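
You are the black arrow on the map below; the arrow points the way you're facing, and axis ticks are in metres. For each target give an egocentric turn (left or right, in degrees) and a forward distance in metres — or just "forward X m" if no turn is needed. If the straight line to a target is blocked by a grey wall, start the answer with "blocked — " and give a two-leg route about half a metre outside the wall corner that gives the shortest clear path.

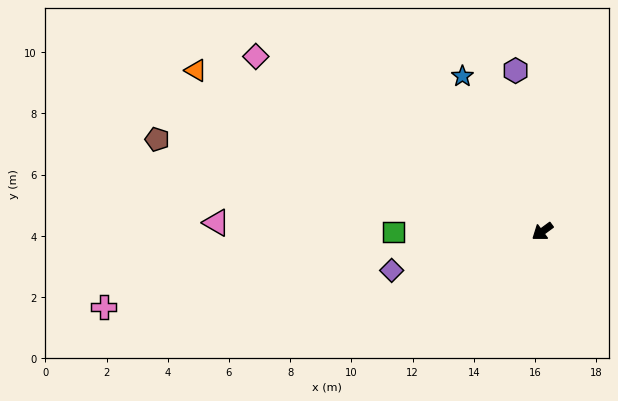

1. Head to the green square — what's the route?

turn right 36°, forward 4.9 m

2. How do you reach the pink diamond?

turn right 68°, forward 11.0 m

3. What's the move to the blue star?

turn right 99°, forward 5.7 m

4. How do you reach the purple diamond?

turn right 22°, forward 5.1 m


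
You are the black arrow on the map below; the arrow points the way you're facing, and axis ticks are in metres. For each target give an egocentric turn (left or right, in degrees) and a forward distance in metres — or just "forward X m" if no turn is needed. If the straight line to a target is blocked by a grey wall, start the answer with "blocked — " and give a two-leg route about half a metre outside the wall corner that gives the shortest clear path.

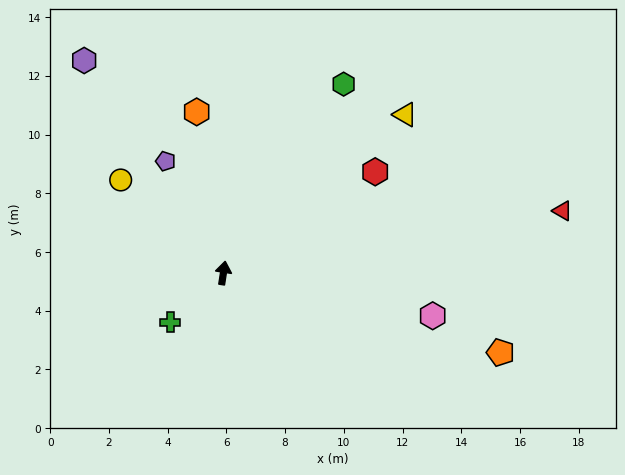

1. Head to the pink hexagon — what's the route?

turn right 93°, forward 7.3 m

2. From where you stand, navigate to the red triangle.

turn right 71°, forward 11.7 m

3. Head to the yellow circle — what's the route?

turn left 57°, forward 4.7 m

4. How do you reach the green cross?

turn left 141°, forward 2.5 m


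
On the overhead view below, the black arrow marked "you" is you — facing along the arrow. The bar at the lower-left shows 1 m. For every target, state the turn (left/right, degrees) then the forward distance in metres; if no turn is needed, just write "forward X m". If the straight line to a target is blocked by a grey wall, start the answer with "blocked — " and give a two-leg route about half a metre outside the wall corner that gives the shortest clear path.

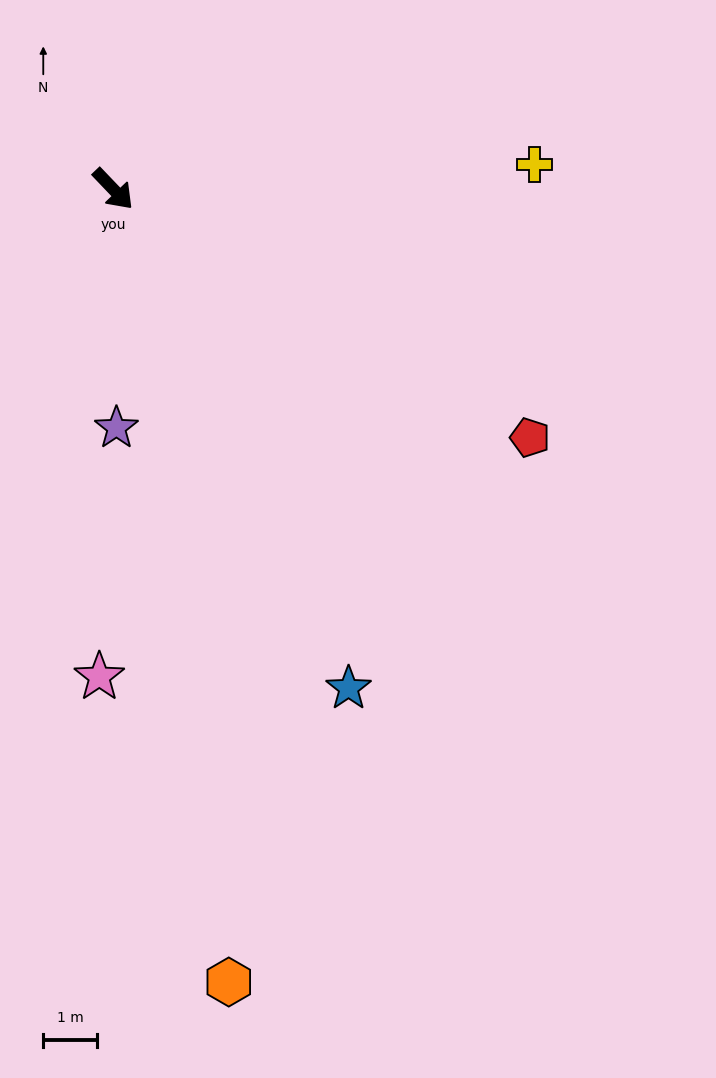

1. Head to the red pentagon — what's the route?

turn left 15°, forward 9.1 m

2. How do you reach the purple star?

turn right 43°, forward 4.5 m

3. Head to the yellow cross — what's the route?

turn left 50°, forward 7.9 m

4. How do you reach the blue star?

turn right 18°, forward 10.3 m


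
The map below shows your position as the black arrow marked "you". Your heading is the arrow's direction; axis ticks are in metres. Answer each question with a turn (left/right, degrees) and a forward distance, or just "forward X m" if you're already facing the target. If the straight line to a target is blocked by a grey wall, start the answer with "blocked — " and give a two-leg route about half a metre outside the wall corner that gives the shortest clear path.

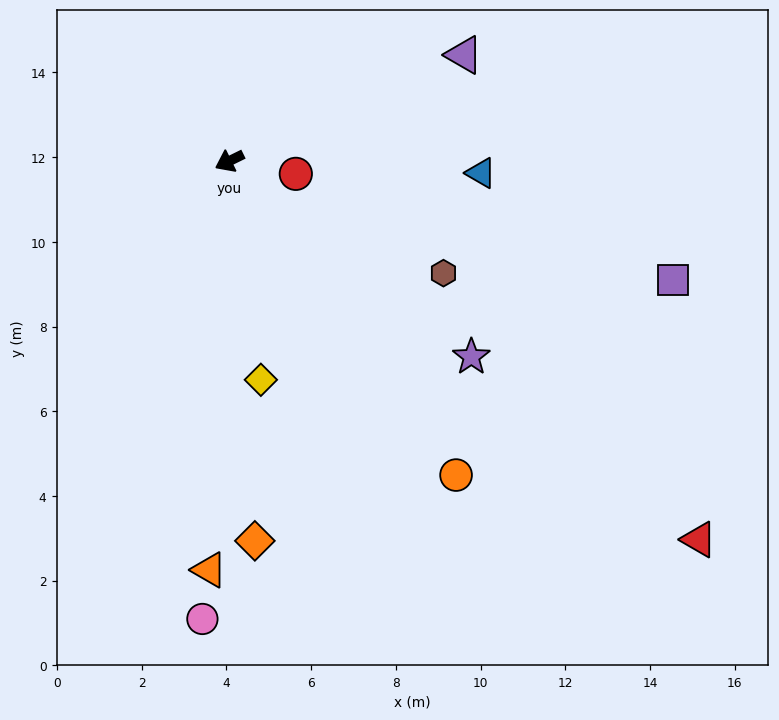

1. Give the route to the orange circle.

turn left 100°, forward 9.1 m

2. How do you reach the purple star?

turn left 115°, forward 7.3 m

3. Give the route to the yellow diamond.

turn left 72°, forward 5.2 m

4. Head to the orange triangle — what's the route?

turn left 61°, forward 9.7 m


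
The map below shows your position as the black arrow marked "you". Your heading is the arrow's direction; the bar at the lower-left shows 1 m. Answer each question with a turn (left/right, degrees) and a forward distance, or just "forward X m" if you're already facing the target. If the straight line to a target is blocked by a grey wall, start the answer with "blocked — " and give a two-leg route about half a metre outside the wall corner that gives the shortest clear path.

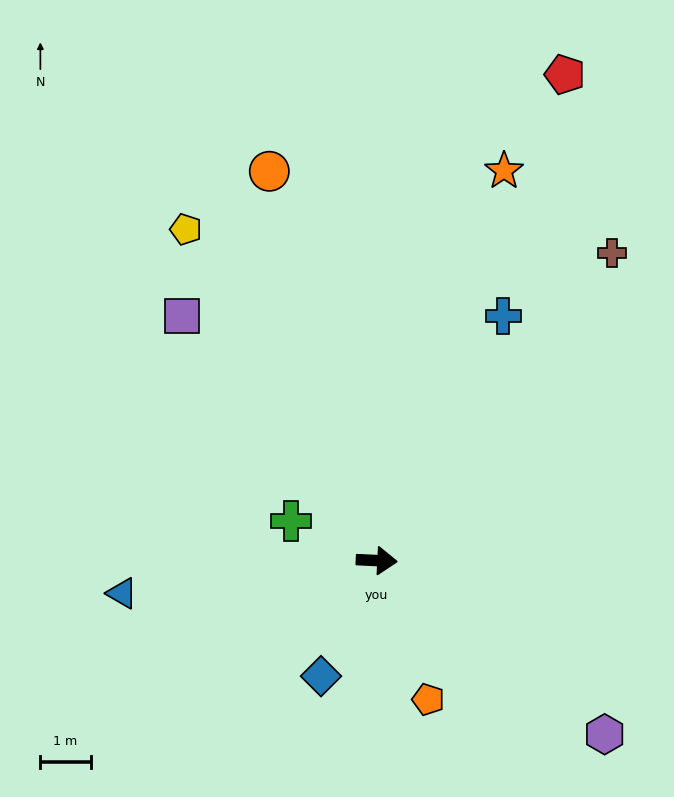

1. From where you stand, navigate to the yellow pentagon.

turn left 123°, forward 7.6 m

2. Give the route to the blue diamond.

turn right 113°, forward 2.5 m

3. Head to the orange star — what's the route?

turn left 75°, forward 8.1 m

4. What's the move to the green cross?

turn left 158°, forward 1.9 m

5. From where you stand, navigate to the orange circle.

turn left 108°, forward 8.0 m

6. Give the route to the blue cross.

turn left 65°, forward 5.5 m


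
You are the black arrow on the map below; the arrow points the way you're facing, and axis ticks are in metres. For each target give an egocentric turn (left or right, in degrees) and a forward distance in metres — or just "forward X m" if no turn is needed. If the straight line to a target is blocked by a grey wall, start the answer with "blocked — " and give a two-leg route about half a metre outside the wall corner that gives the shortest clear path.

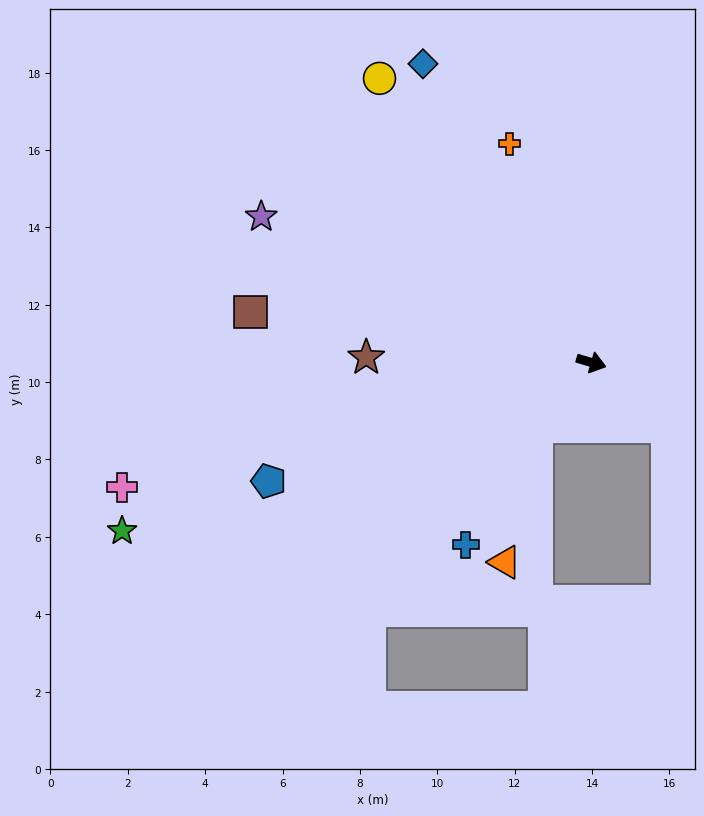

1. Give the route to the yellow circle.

turn left 143°, forward 9.2 m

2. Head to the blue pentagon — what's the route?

turn right 143°, forward 8.9 m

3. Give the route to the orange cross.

turn left 127°, forward 6.0 m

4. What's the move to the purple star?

turn left 173°, forward 9.3 m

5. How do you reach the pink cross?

turn right 149°, forward 12.6 m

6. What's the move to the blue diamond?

turn left 136°, forward 8.9 m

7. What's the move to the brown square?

turn right 172°, forward 8.9 m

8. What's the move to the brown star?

turn right 165°, forward 5.8 m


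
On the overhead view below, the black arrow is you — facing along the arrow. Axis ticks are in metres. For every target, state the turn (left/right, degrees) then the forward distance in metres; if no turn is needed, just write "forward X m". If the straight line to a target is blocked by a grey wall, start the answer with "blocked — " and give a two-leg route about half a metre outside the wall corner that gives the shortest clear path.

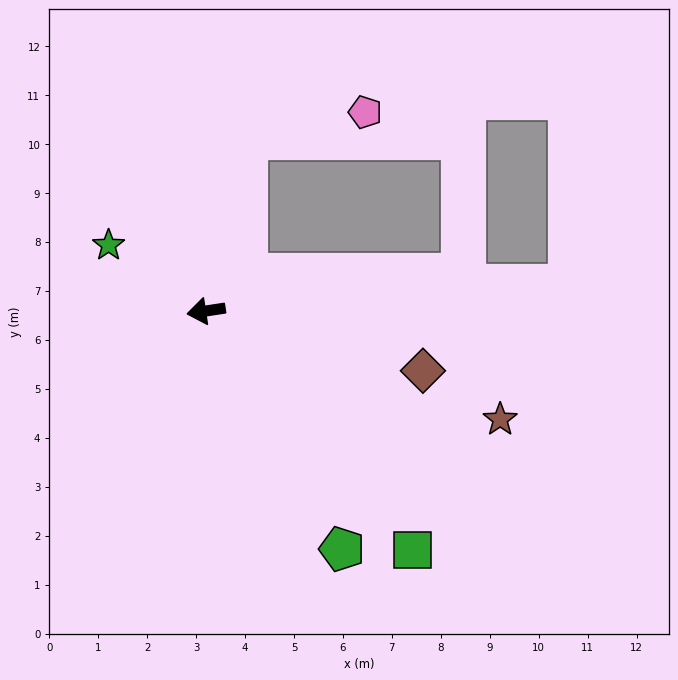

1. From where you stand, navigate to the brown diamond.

turn left 156°, forward 4.6 m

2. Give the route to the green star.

turn right 43°, forward 2.4 m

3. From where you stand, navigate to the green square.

turn left 122°, forward 6.5 m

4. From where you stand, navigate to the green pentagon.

turn left 111°, forward 5.6 m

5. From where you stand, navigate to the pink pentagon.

blocked — turn right 112°, forward 3.6 m, then turn right 64°, forward 2.5 m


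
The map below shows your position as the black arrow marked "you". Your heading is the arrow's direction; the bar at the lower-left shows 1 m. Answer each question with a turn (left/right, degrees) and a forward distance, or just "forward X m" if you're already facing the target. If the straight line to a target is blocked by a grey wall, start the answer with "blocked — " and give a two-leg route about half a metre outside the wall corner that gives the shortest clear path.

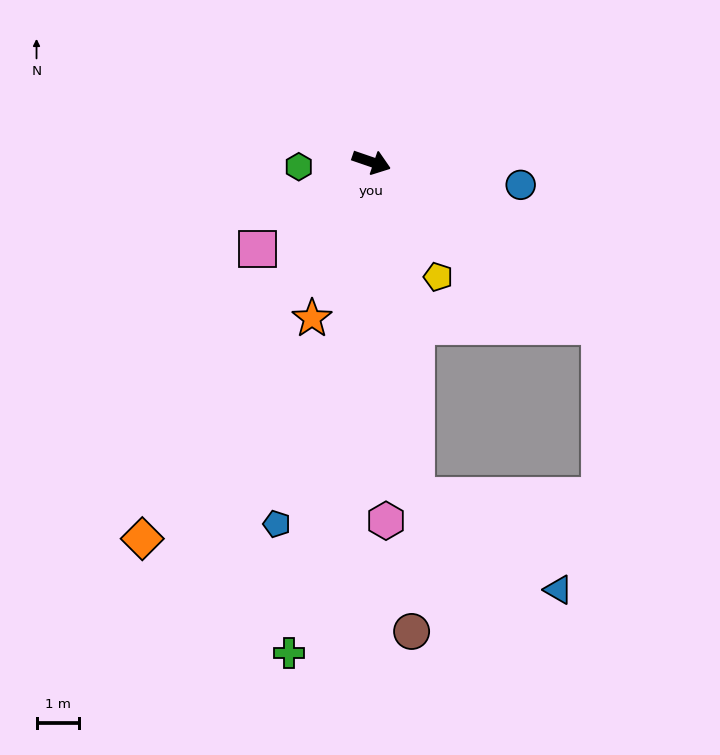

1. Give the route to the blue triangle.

blocked — turn right 63°, forward 7.8 m, then turn left 48°, forward 4.0 m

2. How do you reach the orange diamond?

turn right 102°, forward 10.3 m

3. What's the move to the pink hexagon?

turn right 69°, forward 8.4 m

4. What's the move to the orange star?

turn right 92°, forward 3.9 m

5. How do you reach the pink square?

turn right 124°, forward 3.3 m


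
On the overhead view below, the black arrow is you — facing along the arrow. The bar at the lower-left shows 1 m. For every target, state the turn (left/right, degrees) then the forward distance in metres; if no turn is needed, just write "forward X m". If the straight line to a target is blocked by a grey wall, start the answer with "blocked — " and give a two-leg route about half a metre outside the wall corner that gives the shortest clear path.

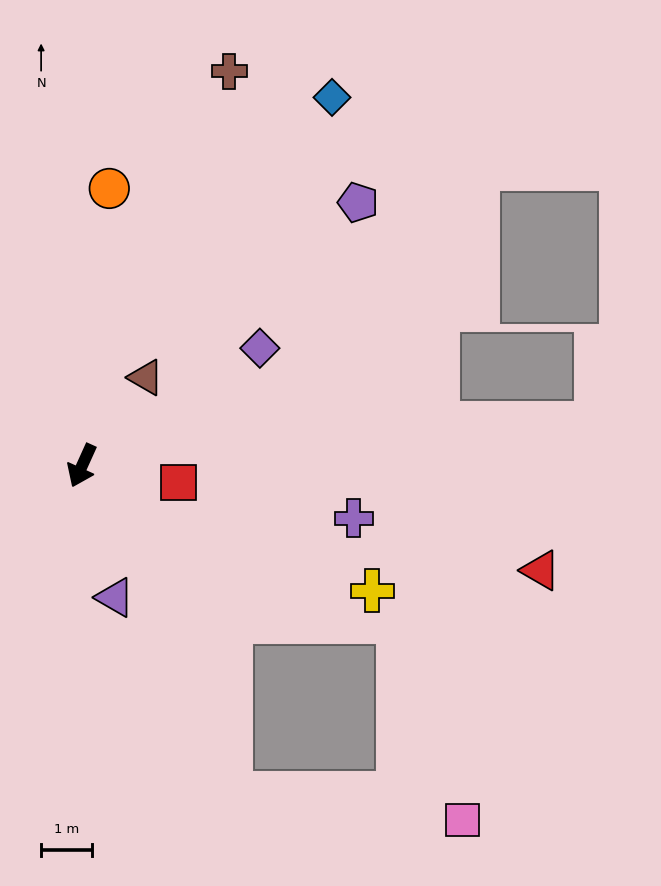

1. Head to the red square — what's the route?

turn left 104°, forward 1.9 m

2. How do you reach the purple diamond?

turn left 148°, forward 4.2 m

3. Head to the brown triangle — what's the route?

turn left 168°, forward 2.1 m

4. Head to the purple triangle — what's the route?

turn left 38°, forward 2.7 m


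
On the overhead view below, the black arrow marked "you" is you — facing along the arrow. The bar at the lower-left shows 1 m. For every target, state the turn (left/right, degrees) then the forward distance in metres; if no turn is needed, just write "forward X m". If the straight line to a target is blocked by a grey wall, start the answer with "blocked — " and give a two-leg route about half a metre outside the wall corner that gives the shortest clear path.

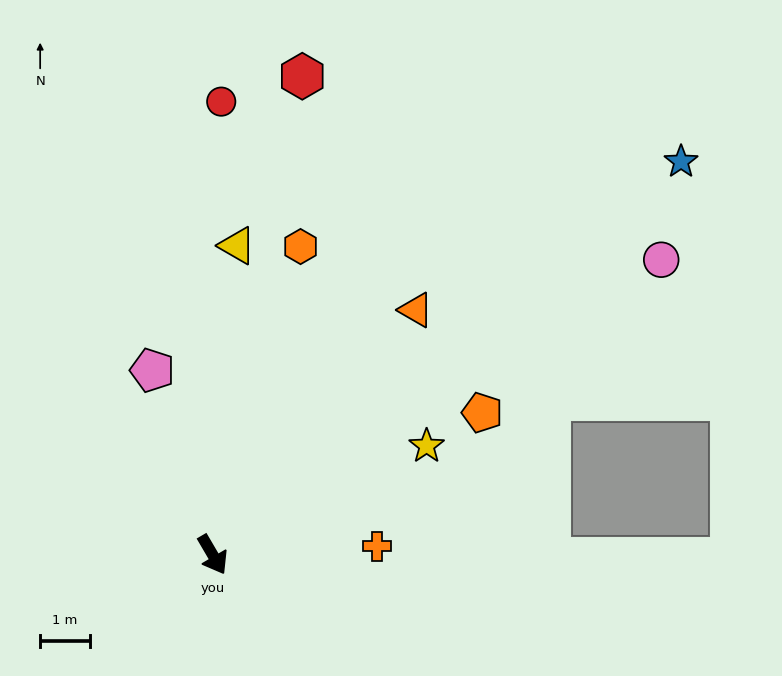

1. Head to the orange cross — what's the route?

turn left 63°, forward 3.3 m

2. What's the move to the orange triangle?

turn left 110°, forward 6.4 m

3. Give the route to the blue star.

turn left 100°, forward 12.4 m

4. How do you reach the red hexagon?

turn left 139°, forward 9.8 m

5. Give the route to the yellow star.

turn left 87°, forward 4.9 m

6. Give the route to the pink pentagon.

turn left 168°, forward 3.9 m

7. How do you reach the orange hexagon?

turn left 134°, forward 6.5 m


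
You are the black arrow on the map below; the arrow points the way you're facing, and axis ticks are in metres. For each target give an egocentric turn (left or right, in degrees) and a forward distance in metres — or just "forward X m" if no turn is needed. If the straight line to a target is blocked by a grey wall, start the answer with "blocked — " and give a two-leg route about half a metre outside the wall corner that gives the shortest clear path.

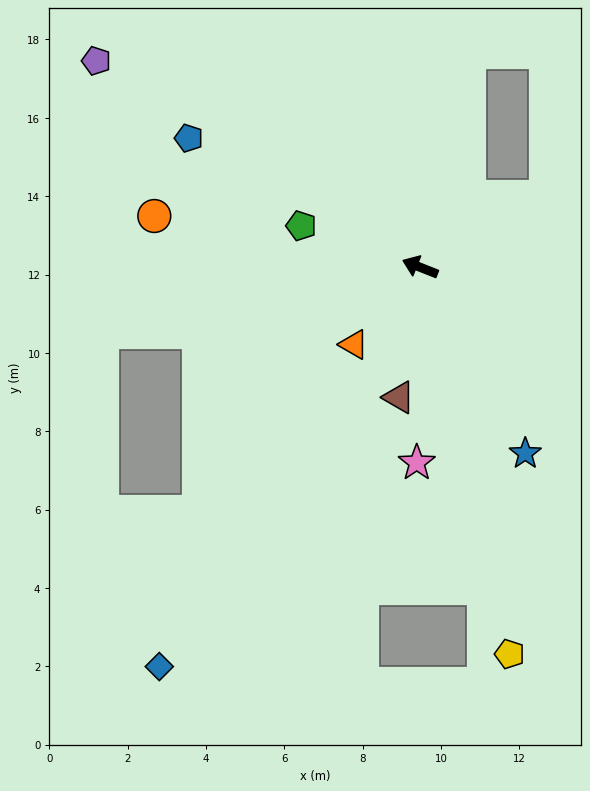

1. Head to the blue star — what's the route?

turn left 141°, forward 5.5 m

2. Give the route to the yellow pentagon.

turn left 125°, forward 10.1 m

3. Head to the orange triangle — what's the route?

turn left 71°, forward 2.6 m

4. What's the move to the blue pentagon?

turn right 8°, forward 6.8 m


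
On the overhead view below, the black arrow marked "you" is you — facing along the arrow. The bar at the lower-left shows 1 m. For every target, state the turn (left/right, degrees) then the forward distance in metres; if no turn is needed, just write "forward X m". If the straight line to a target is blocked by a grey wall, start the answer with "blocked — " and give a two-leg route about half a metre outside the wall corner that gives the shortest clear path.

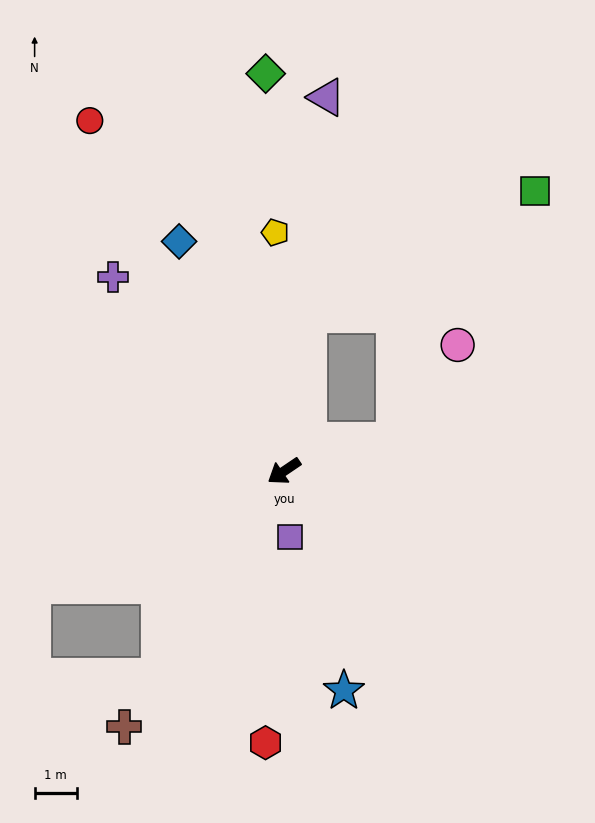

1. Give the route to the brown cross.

turn left 24°, forward 7.2 m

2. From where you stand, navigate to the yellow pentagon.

turn right 122°, forward 5.7 m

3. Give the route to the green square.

blocked — turn right 133°, forward 3.8 m, then turn right 52°, forward 6.1 m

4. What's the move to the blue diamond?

turn right 100°, forward 6.0 m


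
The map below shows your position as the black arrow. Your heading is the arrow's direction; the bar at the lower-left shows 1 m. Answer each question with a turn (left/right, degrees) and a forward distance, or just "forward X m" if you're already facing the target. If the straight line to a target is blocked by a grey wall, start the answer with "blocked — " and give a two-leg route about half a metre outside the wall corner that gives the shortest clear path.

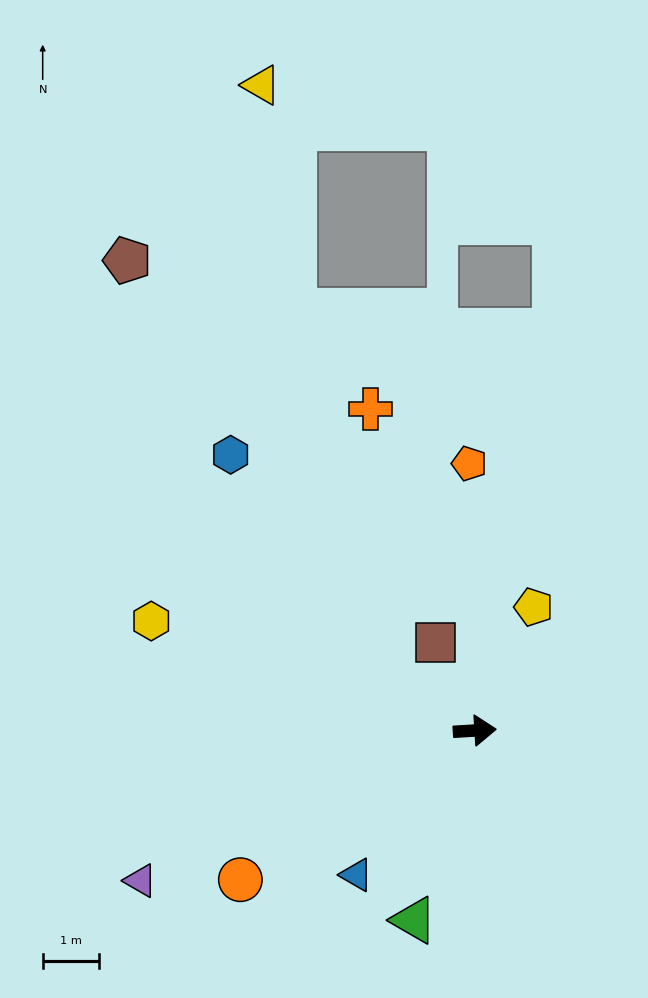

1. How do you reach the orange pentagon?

turn left 88°, forward 4.8 m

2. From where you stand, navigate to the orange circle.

turn right 151°, forward 5.0 m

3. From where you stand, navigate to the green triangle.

turn right 111°, forward 3.6 m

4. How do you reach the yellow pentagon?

turn left 61°, forward 2.4 m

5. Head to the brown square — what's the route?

turn left 111°, forward 1.7 m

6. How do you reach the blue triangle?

turn right 133°, forward 3.3 m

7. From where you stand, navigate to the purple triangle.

turn right 159°, forward 6.5 m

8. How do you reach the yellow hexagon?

turn left 158°, forward 6.1 m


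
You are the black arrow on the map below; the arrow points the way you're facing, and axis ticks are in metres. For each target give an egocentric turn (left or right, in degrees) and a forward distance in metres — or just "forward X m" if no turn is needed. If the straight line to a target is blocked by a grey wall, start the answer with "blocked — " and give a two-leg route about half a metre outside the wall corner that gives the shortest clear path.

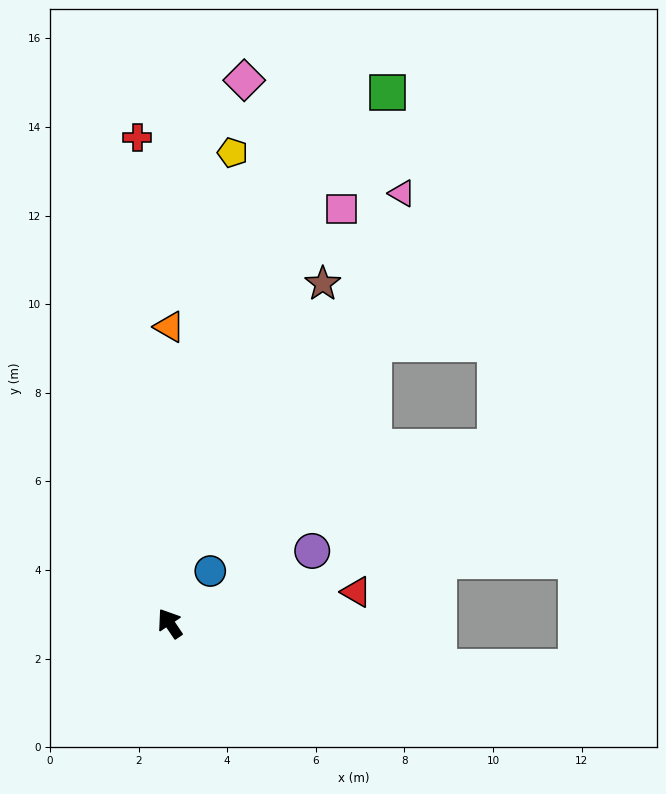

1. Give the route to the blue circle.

turn right 72°, forward 1.5 m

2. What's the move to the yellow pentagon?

turn right 42°, forward 10.7 m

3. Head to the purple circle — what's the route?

turn right 97°, forward 3.6 m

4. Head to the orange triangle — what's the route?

turn right 34°, forward 6.7 m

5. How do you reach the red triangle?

turn right 114°, forward 4.3 m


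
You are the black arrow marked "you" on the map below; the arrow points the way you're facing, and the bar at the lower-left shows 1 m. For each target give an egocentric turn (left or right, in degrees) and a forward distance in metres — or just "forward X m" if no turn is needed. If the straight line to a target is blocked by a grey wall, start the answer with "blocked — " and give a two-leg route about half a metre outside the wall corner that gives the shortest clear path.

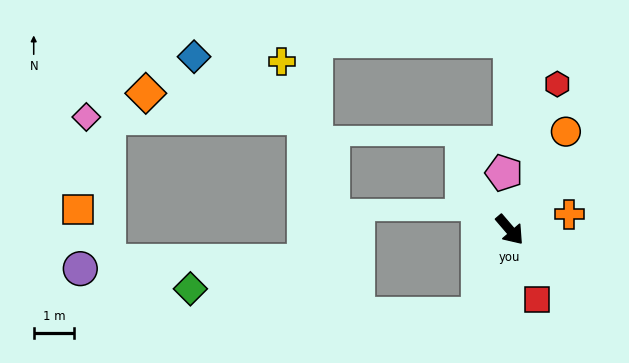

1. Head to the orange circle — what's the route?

turn left 110°, forward 2.8 m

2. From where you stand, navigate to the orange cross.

turn left 64°, forward 1.5 m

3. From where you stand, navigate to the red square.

turn right 19°, forward 1.8 m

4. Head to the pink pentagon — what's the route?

turn left 145°, forward 1.4 m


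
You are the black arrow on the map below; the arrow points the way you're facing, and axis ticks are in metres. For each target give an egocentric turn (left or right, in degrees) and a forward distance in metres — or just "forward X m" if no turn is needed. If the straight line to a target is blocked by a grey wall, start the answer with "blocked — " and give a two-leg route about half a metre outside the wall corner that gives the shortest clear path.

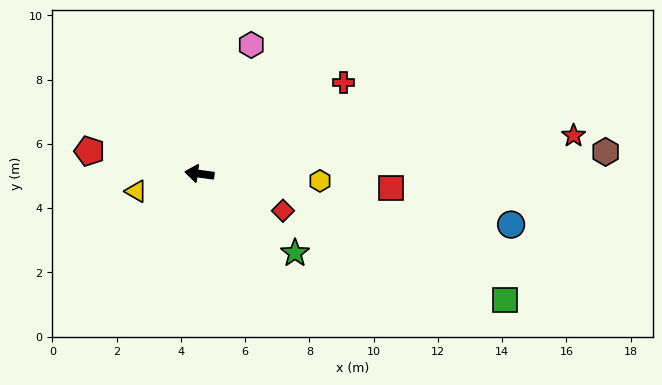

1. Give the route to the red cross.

turn right 140°, forward 5.3 m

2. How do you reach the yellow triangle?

turn left 23°, forward 2.0 m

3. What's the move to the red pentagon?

turn right 4°, forward 3.5 m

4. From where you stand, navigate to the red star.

turn right 167°, forward 11.7 m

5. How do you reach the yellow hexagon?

turn right 176°, forward 3.8 m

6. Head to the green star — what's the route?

turn left 148°, forward 3.9 m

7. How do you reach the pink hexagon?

turn right 104°, forward 4.3 m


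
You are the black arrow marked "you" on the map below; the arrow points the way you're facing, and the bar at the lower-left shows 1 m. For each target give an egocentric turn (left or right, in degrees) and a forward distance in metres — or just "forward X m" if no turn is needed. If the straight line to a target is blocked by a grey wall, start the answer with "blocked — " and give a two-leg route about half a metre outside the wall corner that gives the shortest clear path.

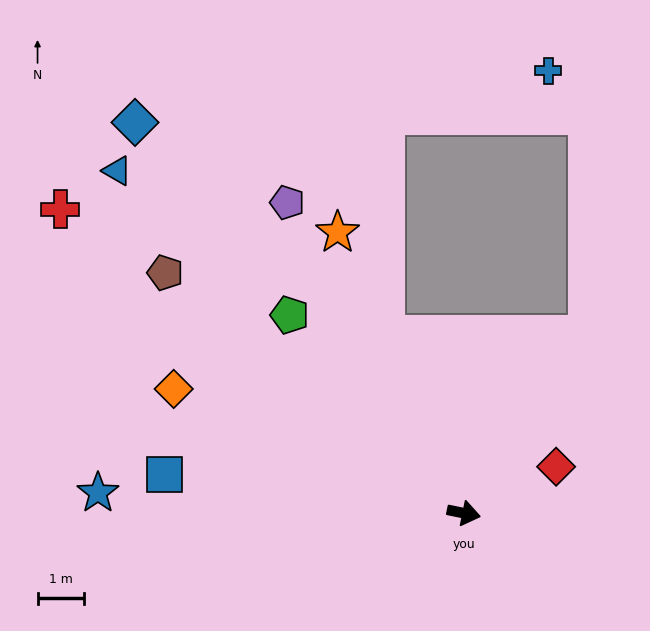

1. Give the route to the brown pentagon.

turn left 153°, forward 8.3 m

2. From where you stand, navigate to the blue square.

turn right 176°, forward 6.6 m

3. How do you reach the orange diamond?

turn left 168°, forward 6.9 m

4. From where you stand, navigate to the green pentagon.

turn left 143°, forward 5.7 m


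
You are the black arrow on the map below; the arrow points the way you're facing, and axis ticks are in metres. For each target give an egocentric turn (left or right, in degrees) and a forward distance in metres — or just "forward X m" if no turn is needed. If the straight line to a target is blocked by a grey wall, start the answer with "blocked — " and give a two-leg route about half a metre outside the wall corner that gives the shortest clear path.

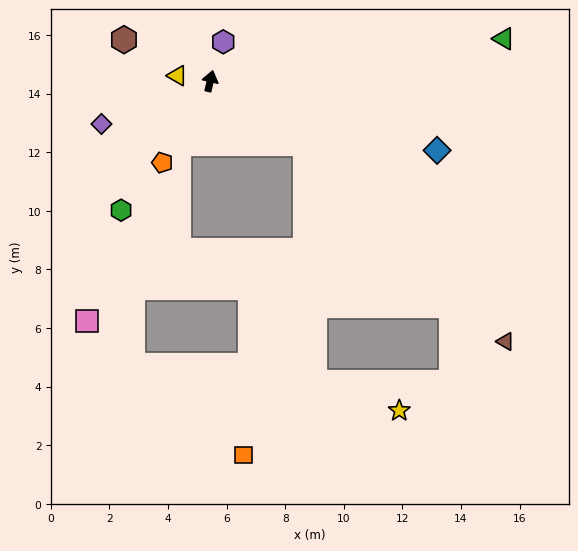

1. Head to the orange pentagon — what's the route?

turn left 163°, forward 3.2 m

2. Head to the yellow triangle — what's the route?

turn left 94°, forward 1.1 m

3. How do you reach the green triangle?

turn right 69°, forward 10.1 m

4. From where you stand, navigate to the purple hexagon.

turn right 5°, forward 1.4 m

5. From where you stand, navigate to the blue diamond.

turn right 94°, forward 8.1 m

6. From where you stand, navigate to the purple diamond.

turn left 125°, forward 4.0 m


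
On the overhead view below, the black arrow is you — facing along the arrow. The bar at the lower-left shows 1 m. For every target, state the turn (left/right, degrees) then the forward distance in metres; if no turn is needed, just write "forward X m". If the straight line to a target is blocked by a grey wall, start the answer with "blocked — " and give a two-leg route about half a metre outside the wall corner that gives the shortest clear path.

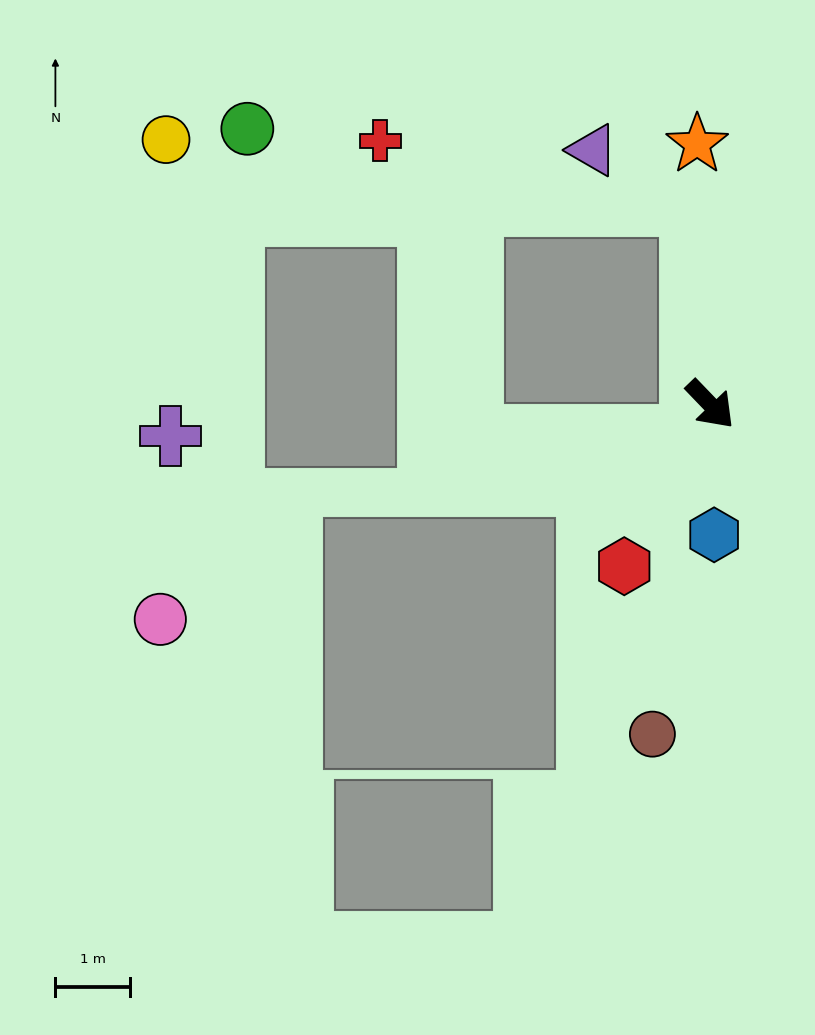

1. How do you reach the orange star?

turn left 139°, forward 3.5 m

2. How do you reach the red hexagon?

turn right 72°, forward 2.5 m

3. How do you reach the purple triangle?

blocked — turn left 141°, forward 2.7 m, then turn left 56°, forward 1.5 m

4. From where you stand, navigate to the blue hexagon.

turn right 42°, forward 1.8 m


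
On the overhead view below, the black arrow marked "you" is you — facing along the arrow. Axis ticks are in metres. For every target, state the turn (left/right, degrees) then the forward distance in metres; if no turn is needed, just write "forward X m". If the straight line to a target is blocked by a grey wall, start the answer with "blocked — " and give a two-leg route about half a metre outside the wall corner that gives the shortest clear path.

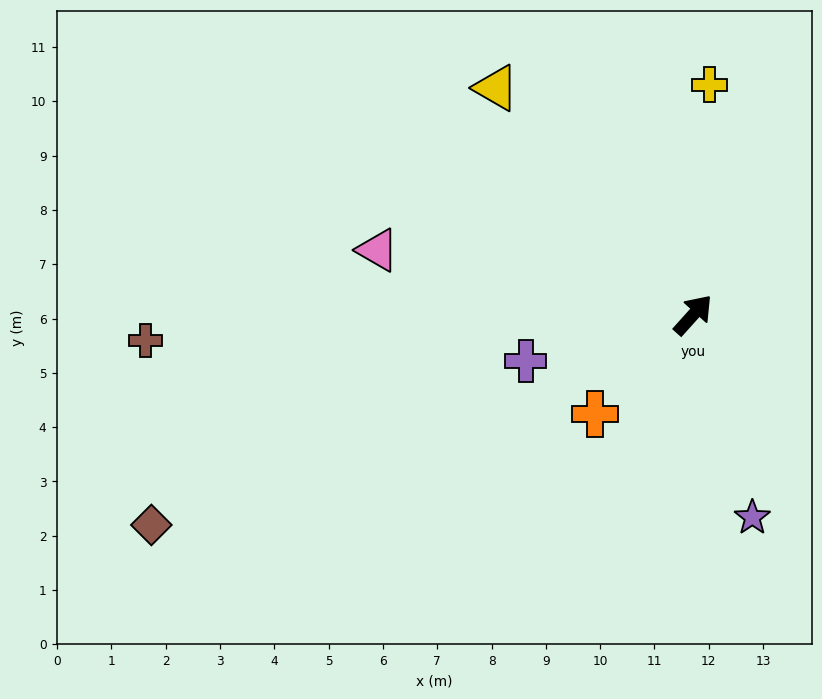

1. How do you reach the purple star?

turn right 122°, forward 3.9 m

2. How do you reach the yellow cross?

turn left 38°, forward 4.2 m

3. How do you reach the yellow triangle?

turn left 83°, forward 5.5 m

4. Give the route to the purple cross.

turn left 147°, forward 3.2 m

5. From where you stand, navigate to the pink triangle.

turn left 120°, forward 5.9 m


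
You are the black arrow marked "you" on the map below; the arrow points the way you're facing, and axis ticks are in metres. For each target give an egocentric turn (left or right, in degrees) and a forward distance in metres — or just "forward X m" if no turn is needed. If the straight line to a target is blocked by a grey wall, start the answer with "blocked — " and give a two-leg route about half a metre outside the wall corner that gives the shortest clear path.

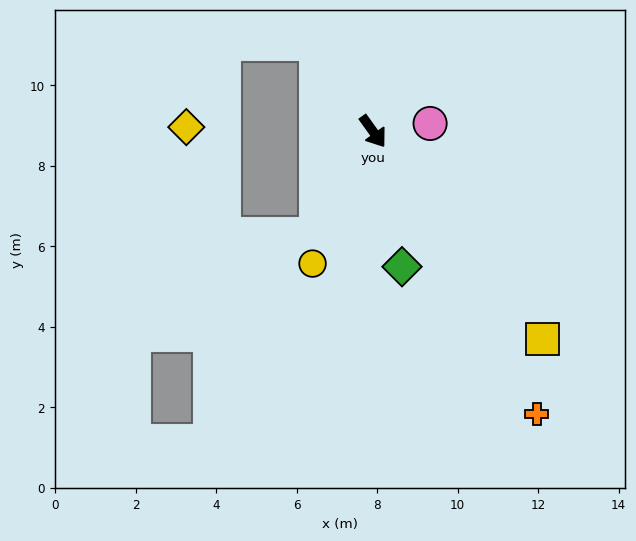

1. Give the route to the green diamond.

turn right 24°, forward 3.4 m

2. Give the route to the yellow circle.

turn right 60°, forward 3.6 m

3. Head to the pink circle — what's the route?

turn left 62°, forward 1.4 m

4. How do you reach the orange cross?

turn right 6°, forward 8.1 m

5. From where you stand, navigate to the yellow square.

turn left 4°, forward 6.7 m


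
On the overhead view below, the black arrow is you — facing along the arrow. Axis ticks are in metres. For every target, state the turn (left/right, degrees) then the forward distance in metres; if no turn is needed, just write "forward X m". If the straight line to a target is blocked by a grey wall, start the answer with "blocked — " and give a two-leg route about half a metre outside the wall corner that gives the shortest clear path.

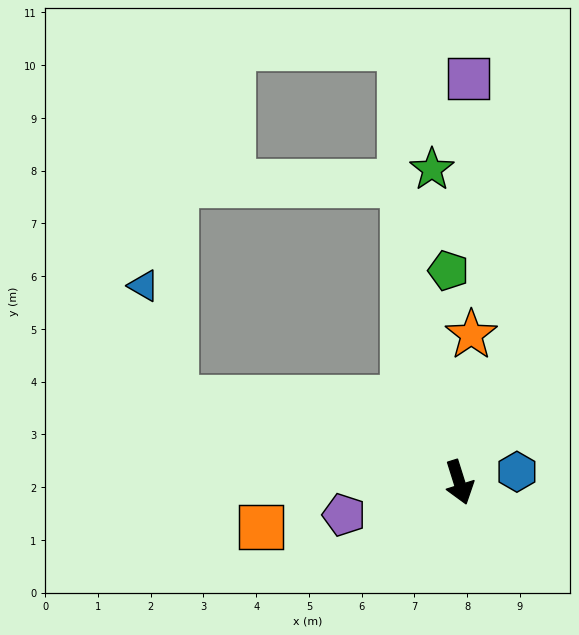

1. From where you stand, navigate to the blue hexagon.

turn left 83°, forward 1.1 m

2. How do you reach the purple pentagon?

turn right 92°, forward 2.3 m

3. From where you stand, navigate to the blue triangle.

blocked — turn right 124°, forward 5.6 m, then turn right 57°, forward 2.2 m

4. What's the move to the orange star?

turn left 158°, forward 2.8 m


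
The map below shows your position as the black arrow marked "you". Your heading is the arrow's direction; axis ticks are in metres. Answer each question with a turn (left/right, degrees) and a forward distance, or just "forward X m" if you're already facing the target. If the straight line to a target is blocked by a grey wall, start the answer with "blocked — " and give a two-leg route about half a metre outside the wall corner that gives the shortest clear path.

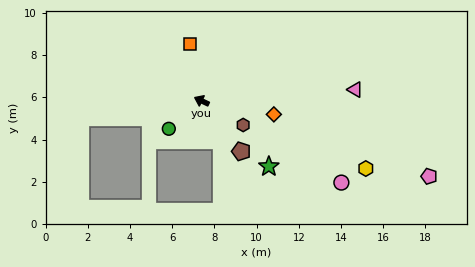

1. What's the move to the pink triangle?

turn right 150°, forward 7.3 m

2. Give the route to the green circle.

turn left 66°, forward 2.0 m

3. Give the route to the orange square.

turn right 53°, forward 2.7 m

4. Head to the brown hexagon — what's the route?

turn left 175°, forward 2.3 m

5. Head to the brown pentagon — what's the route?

turn left 153°, forward 3.0 m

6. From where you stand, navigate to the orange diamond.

turn right 165°, forward 3.5 m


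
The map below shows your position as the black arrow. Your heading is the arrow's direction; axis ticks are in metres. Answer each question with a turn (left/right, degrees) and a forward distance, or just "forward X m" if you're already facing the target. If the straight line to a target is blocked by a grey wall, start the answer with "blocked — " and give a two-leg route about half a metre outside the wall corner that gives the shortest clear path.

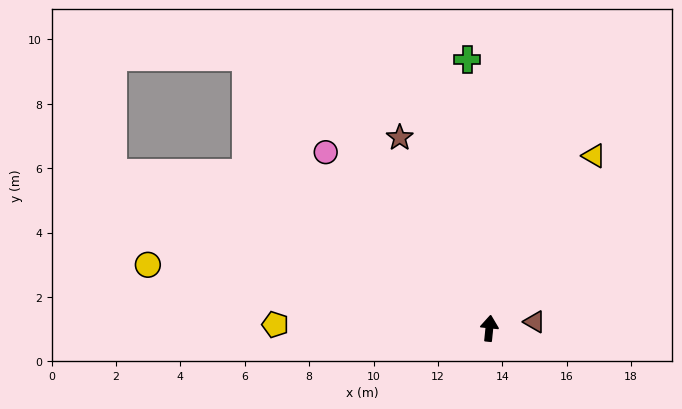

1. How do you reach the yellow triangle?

turn right 25°, forward 6.3 m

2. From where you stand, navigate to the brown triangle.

turn right 76°, forward 1.4 m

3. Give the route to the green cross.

turn left 10°, forward 8.4 m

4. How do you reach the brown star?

turn left 31°, forward 6.5 m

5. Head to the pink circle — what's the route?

turn left 49°, forward 7.5 m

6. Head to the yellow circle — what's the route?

turn left 85°, forward 10.8 m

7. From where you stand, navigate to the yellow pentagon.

turn left 95°, forward 6.6 m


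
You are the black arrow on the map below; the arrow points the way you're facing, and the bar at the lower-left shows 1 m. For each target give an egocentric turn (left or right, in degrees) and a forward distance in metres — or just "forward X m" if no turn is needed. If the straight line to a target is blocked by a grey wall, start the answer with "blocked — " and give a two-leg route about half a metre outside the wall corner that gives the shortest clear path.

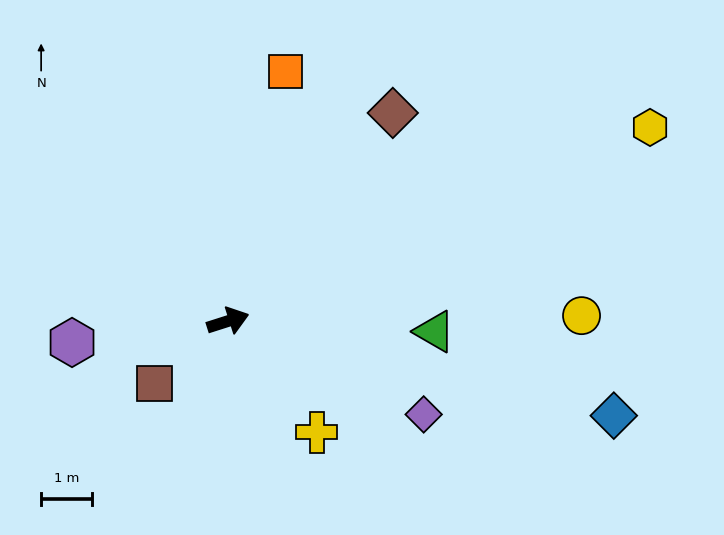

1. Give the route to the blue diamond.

turn right 31°, forward 7.8 m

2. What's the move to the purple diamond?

turn right 43°, forward 4.2 m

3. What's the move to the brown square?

turn right 157°, forward 1.9 m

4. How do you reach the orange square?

turn left 59°, forward 5.0 m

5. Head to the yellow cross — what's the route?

turn right 69°, forward 2.8 m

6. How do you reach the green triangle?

turn right 21°, forward 4.0 m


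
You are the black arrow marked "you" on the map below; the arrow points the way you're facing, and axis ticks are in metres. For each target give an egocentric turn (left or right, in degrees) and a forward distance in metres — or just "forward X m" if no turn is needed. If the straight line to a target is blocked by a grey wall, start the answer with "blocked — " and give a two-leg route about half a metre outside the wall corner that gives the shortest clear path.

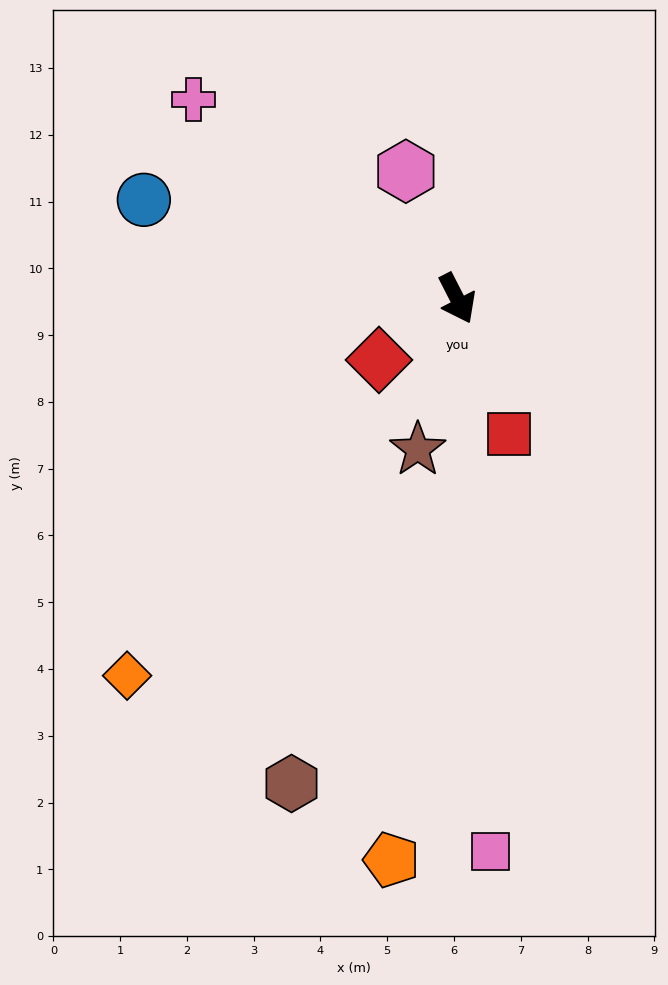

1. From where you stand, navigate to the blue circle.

turn right 135°, forward 4.9 m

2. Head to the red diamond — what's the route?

turn right 79°, forward 1.5 m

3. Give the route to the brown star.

turn right 42°, forward 2.3 m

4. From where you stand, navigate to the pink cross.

turn right 154°, forward 4.9 m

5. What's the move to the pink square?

turn right 24°, forward 8.3 m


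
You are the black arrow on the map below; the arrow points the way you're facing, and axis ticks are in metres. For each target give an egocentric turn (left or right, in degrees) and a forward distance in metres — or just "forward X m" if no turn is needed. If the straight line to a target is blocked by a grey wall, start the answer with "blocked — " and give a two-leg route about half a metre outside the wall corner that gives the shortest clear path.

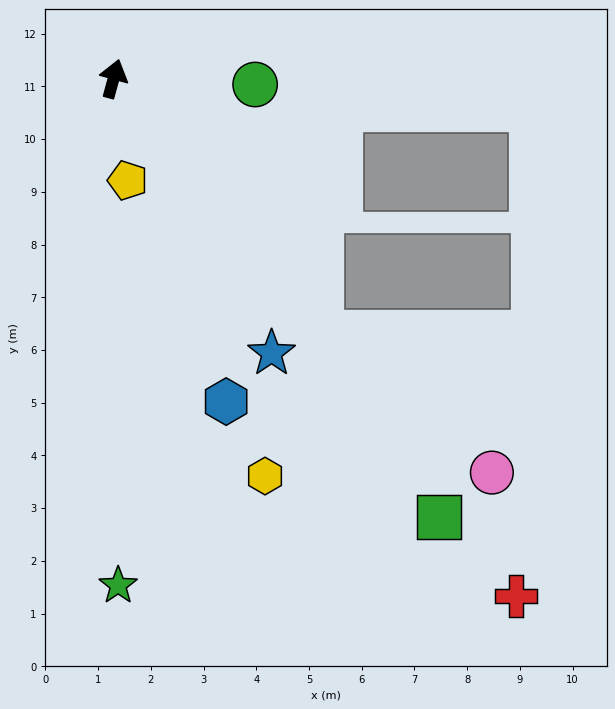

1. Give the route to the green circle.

turn right 77°, forward 2.7 m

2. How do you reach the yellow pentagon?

turn right 157°, forward 1.9 m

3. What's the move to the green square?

turn right 128°, forward 10.4 m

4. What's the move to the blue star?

turn right 135°, forward 6.0 m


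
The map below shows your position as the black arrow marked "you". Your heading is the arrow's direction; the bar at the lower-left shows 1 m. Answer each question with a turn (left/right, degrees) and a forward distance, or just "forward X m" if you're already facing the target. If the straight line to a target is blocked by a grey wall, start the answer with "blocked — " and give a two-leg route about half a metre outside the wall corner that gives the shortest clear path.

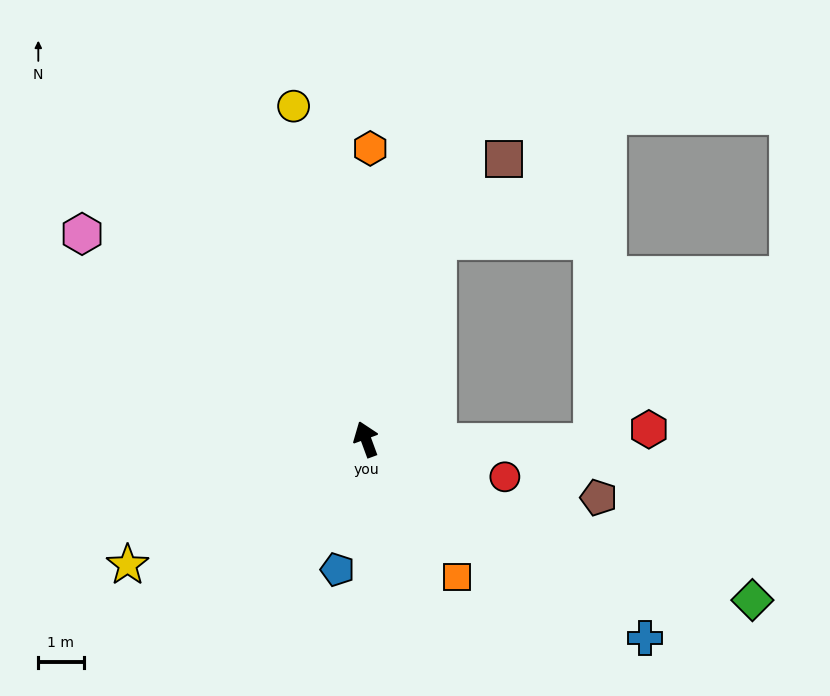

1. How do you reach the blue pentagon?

turn left 147°, forward 3.0 m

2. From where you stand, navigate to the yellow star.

turn left 98°, forward 6.0 m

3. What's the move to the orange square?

turn right 167°, forward 3.7 m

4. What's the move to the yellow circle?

turn right 8°, forward 7.5 m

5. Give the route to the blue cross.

turn right 146°, forward 7.6 m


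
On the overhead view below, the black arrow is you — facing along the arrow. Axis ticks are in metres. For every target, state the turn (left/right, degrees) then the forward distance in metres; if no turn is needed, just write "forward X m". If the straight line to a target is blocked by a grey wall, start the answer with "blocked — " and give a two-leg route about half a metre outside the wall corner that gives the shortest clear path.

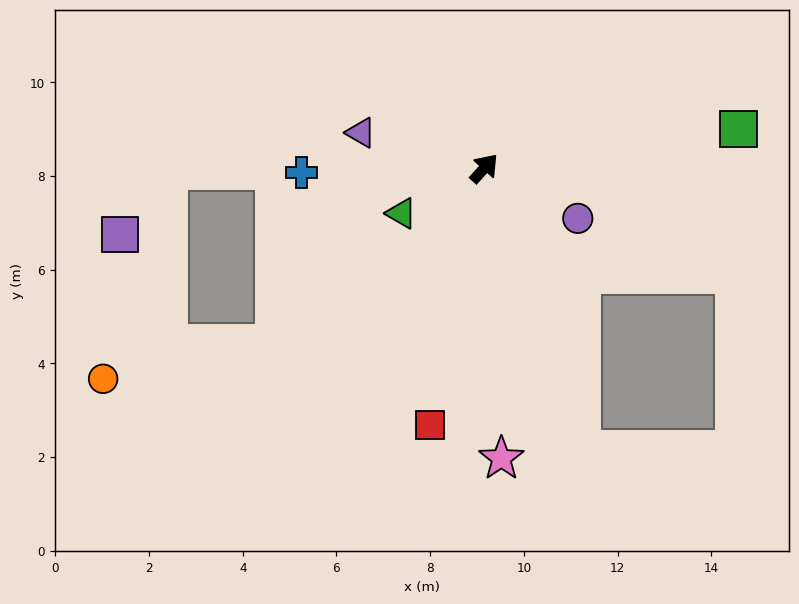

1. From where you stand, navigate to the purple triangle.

turn left 116°, forward 2.7 m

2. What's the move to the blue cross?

turn left 133°, forward 3.9 m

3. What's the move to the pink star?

turn right 135°, forward 6.2 m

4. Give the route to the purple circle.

turn right 76°, forward 2.3 m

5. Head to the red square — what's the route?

turn right 150°, forward 5.6 m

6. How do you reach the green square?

turn right 39°, forward 5.5 m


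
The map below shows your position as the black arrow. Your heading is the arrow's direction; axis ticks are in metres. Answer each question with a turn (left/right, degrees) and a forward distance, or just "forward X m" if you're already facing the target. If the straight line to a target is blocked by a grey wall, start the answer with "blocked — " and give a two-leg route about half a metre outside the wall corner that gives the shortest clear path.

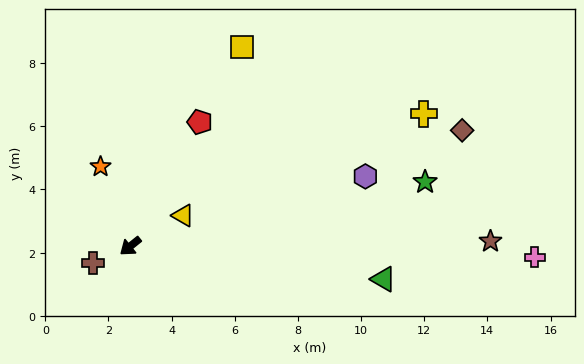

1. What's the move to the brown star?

turn left 142°, forward 11.4 m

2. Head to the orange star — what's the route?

turn right 108°, forward 2.7 m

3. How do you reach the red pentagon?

turn right 158°, forward 4.5 m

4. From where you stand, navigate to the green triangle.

turn left 134°, forward 8.1 m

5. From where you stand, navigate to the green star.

turn left 154°, forward 9.6 m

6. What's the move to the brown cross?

turn right 14°, forward 1.3 m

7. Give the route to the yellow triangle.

turn left 171°, forward 1.9 m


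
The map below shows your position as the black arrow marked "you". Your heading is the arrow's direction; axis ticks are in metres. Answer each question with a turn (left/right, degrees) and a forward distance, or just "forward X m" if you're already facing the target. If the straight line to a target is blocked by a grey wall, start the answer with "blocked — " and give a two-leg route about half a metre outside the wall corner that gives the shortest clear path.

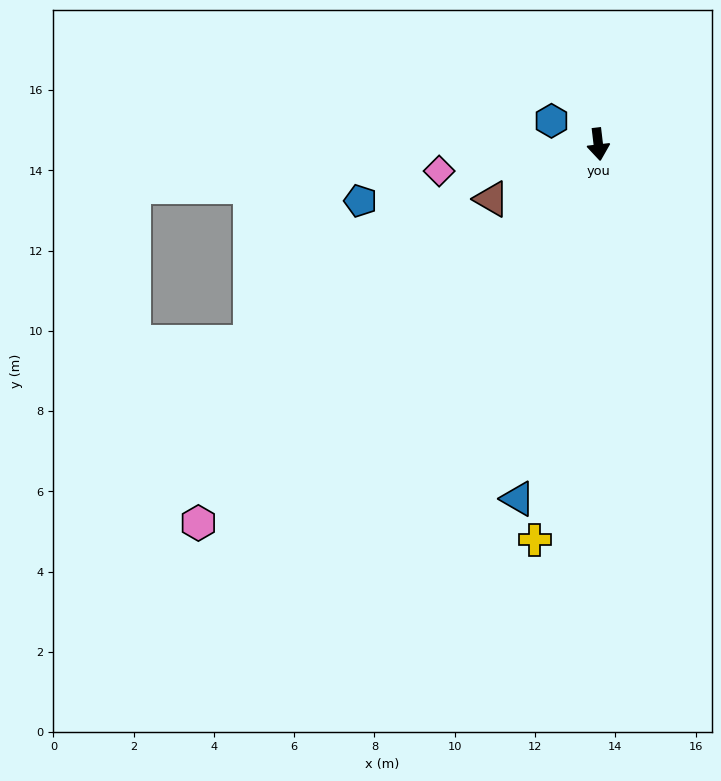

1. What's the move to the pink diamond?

turn right 87°, forward 4.0 m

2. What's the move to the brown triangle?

turn right 70°, forward 3.0 m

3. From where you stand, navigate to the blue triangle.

turn right 20°, forward 9.1 m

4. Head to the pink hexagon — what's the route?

turn right 53°, forward 13.7 m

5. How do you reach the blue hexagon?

turn right 123°, forward 1.3 m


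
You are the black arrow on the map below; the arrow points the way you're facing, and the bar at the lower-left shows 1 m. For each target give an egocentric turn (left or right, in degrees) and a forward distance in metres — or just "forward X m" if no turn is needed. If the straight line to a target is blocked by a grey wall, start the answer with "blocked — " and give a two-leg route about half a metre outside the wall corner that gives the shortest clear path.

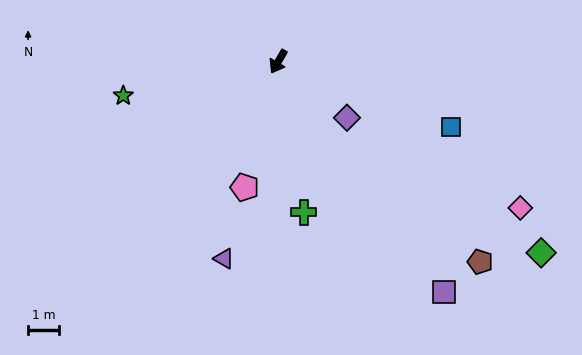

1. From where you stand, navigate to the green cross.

turn left 40°, forward 5.0 m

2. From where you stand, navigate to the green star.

turn right 47°, forward 5.2 m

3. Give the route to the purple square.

turn left 66°, forward 9.3 m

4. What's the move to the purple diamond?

turn left 81°, forward 2.9 m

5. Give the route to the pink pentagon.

turn left 15°, forward 4.3 m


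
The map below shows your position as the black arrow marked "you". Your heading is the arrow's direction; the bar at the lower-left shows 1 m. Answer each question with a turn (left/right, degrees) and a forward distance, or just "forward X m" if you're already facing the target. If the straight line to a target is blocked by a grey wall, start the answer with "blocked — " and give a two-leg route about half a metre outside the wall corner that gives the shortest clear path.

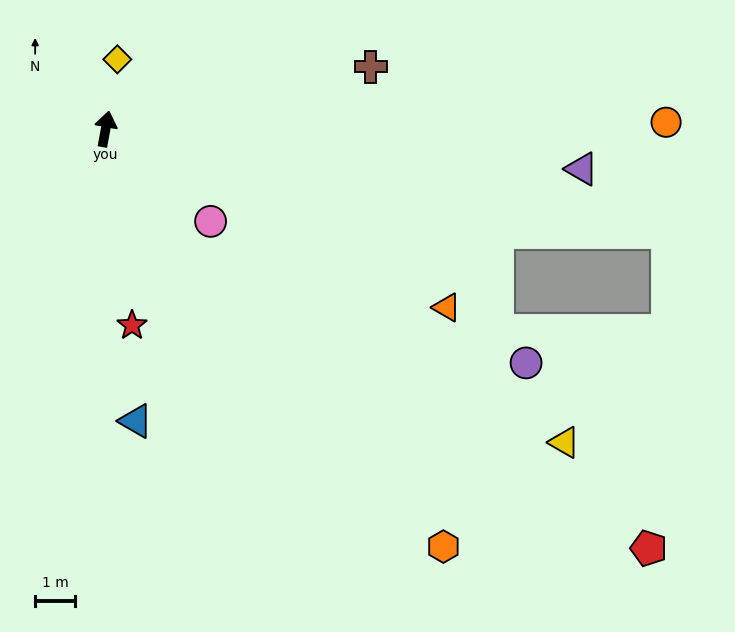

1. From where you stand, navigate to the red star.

turn right 162°, forward 4.9 m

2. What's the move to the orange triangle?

turn right 107°, forward 9.6 m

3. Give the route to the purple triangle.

turn right 84°, forward 11.9 m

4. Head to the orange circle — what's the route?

turn right 79°, forward 14.0 m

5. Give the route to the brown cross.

turn right 66°, forward 6.8 m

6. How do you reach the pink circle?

turn right 121°, forward 3.5 m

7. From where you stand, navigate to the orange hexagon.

turn right 131°, forward 13.4 m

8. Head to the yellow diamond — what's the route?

forward 1.8 m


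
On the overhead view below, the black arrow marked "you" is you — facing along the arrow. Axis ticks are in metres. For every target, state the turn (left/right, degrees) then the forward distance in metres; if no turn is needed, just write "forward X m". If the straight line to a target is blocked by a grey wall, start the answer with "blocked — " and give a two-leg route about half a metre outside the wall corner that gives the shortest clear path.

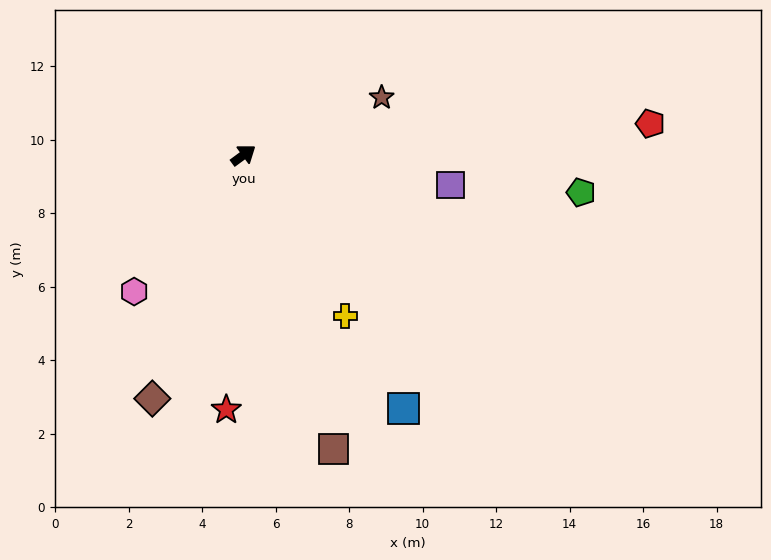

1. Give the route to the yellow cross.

turn right 94°, forward 5.2 m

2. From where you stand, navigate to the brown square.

turn right 109°, forward 8.4 m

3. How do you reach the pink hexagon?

turn right 165°, forward 4.8 m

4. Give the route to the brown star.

turn right 14°, forward 4.1 m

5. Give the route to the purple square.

turn right 45°, forward 5.7 m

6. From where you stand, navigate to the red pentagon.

turn right 32°, forward 11.1 m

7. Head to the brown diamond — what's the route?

turn right 147°, forward 7.1 m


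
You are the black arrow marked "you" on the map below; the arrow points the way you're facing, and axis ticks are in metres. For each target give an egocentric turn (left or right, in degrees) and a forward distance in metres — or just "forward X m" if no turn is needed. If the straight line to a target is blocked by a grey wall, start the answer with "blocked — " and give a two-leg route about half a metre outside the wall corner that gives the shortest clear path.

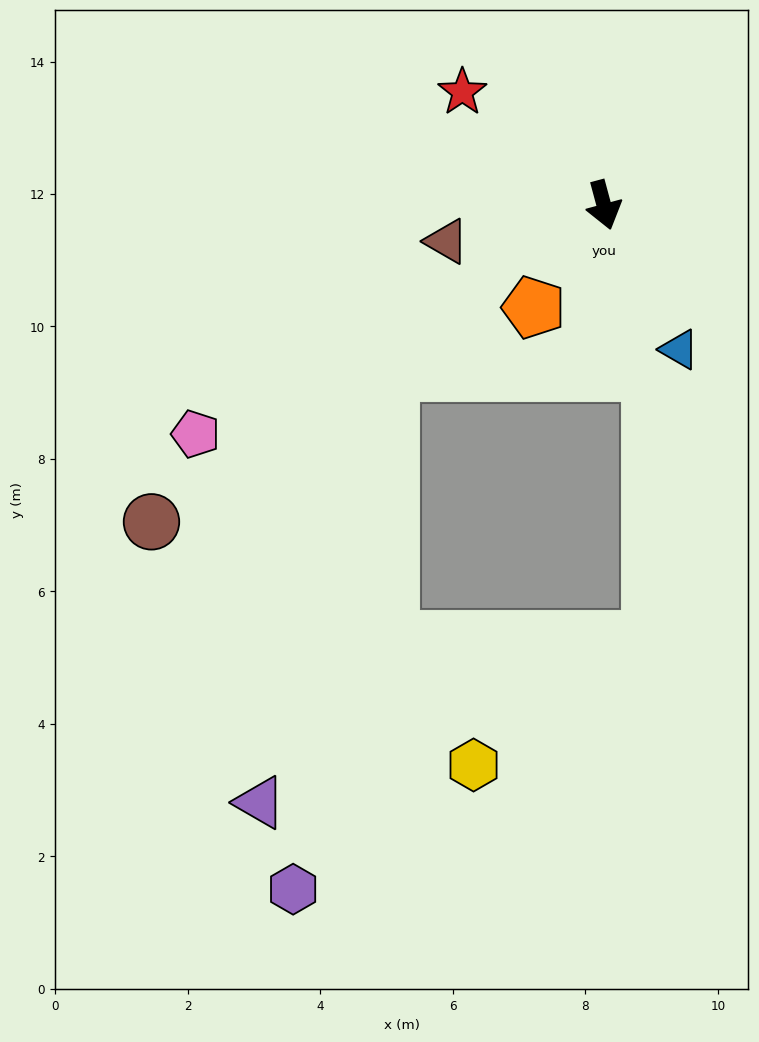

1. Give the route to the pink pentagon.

turn right 76°, forward 7.1 m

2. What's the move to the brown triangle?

turn right 92°, forward 2.4 m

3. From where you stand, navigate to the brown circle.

turn right 70°, forward 8.3 m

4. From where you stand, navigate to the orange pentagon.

turn right 49°, forward 1.9 m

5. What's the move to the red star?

turn right 144°, forward 2.7 m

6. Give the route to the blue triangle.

turn left 13°, forward 2.5 m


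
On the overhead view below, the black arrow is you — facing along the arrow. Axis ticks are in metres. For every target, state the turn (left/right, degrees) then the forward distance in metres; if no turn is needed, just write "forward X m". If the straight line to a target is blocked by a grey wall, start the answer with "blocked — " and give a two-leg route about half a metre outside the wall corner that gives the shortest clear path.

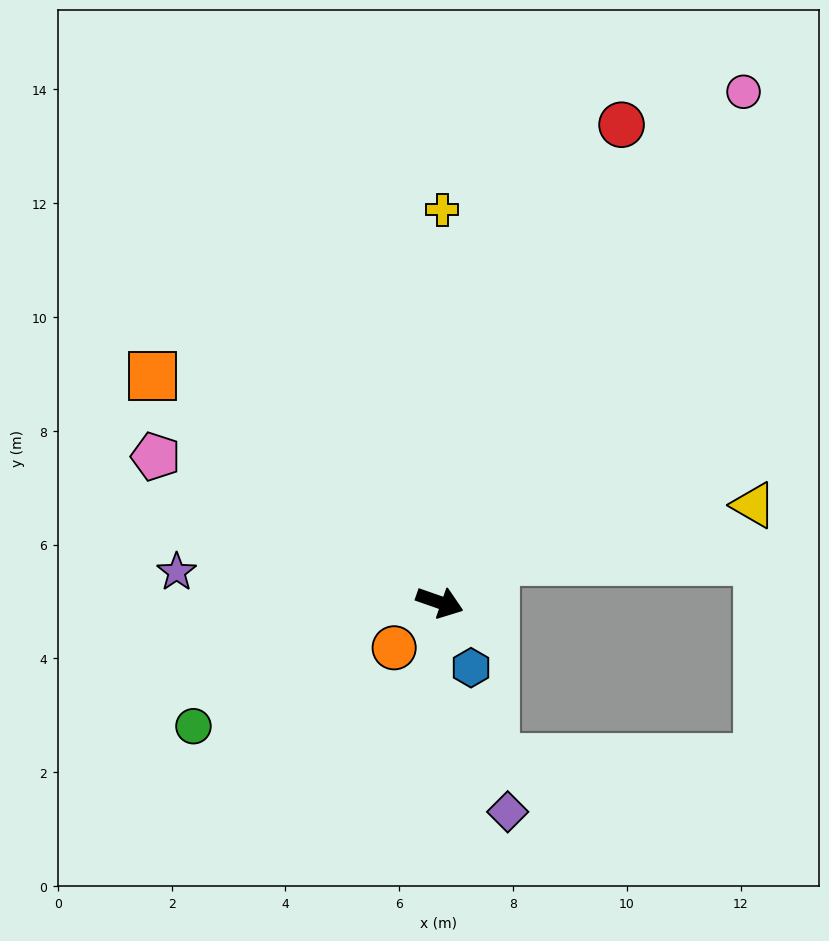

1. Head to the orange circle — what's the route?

turn right 116°, forward 1.1 m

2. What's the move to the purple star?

turn right 167°, forward 4.7 m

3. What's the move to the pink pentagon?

turn left 172°, forward 5.6 m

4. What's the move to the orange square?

turn left 161°, forward 6.4 m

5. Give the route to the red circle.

turn left 88°, forward 9.0 m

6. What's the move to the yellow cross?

turn left 109°, forward 6.9 m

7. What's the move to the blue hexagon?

turn right 45°, forward 1.3 m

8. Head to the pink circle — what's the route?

turn left 79°, forward 10.4 m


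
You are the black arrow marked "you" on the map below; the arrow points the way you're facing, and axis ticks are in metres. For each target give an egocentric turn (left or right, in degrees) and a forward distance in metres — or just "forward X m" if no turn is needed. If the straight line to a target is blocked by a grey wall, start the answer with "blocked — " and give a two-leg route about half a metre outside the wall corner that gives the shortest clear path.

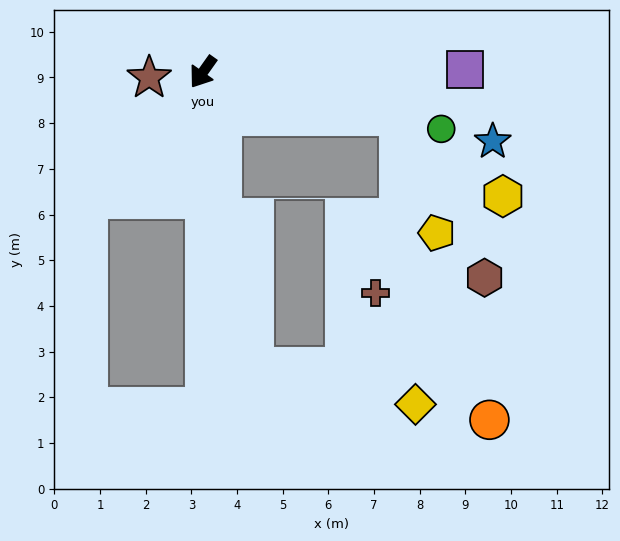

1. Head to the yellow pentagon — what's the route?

blocked — turn left 112°, forward 4.4 m, then turn right 58°, forward 2.7 m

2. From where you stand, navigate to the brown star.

turn right 49°, forward 1.2 m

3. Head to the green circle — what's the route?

turn left 112°, forward 5.4 m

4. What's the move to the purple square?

turn left 126°, forward 5.7 m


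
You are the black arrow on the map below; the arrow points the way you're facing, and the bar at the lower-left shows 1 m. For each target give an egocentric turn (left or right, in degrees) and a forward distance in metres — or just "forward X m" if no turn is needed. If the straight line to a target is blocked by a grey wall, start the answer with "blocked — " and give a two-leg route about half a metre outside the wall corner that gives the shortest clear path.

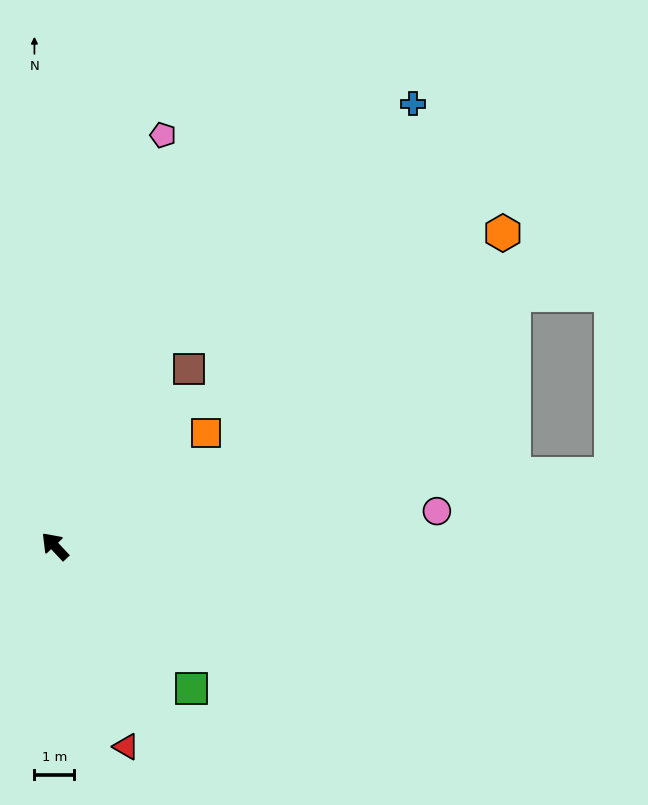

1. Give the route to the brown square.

turn right 80°, forward 5.6 m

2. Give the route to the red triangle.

turn left 156°, forward 5.3 m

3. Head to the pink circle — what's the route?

turn right 128°, forward 9.6 m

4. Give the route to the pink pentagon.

turn right 58°, forward 10.6 m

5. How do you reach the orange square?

turn right 96°, forward 4.7 m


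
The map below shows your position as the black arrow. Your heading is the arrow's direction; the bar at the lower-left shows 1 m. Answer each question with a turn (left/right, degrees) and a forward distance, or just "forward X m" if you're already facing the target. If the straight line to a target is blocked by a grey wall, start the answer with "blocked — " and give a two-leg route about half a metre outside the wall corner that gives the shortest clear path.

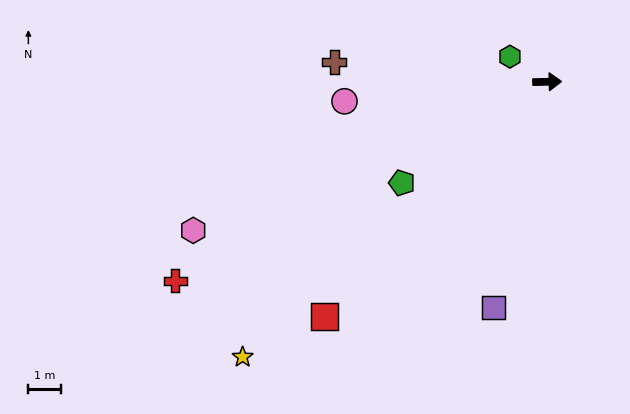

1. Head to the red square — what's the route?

turn right 135°, forward 10.0 m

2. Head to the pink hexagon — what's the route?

turn right 159°, forward 11.8 m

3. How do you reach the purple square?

turn right 105°, forward 7.2 m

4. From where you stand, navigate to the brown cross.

turn left 173°, forward 6.6 m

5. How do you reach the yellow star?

turn right 139°, forward 12.7 m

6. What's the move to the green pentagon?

turn right 146°, forward 5.5 m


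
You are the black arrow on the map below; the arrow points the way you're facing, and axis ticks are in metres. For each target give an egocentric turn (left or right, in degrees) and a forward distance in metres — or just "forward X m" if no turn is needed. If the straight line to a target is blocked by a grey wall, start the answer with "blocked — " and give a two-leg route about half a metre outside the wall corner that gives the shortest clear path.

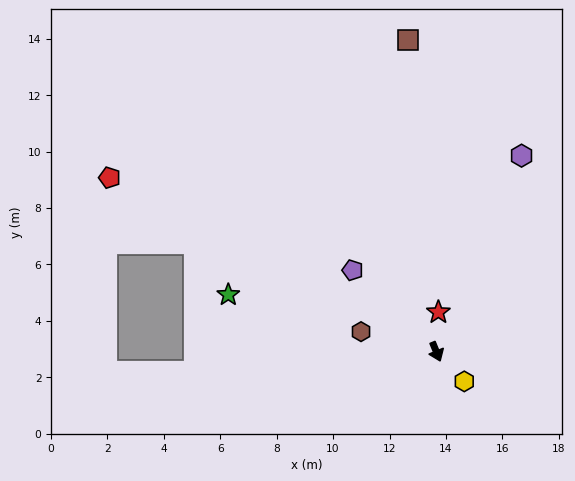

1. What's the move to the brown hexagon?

turn right 127°, forward 2.8 m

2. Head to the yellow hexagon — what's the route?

turn left 21°, forward 1.4 m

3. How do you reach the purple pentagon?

turn right 157°, forward 4.1 m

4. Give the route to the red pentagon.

turn right 140°, forward 13.1 m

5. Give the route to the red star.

turn left 155°, forward 1.4 m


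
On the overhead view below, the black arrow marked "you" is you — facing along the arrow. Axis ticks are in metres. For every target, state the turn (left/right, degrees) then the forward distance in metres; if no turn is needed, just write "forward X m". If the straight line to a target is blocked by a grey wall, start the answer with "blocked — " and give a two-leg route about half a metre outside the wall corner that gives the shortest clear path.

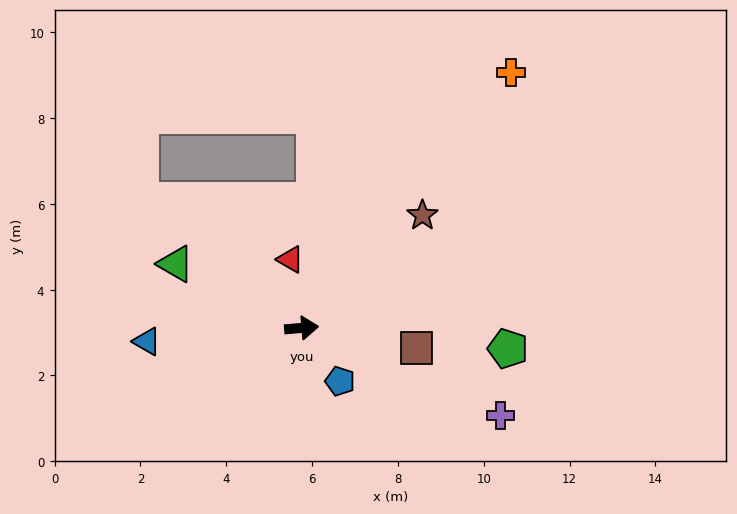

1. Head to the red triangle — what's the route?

turn left 95°, forward 1.6 m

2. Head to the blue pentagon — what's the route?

turn right 59°, forward 1.5 m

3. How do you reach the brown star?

turn left 38°, forward 3.8 m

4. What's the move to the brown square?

turn right 15°, forward 2.7 m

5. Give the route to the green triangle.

turn left 148°, forward 3.3 m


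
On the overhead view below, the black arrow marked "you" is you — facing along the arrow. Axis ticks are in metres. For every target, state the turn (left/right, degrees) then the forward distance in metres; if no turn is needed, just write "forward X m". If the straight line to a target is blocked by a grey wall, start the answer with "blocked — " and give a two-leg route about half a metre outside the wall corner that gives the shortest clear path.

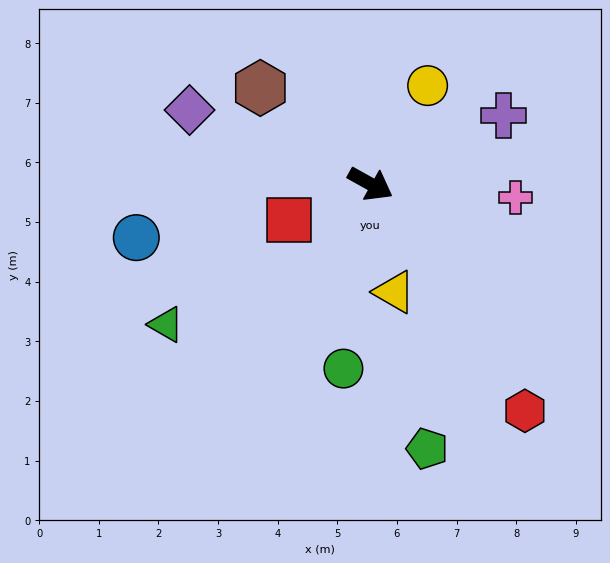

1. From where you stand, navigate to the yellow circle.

turn left 89°, forward 1.9 m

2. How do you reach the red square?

turn right 127°, forward 1.5 m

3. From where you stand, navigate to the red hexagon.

turn right 27°, forward 4.6 m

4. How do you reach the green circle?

turn right 69°, forward 3.1 m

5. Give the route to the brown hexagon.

turn left 168°, forward 2.5 m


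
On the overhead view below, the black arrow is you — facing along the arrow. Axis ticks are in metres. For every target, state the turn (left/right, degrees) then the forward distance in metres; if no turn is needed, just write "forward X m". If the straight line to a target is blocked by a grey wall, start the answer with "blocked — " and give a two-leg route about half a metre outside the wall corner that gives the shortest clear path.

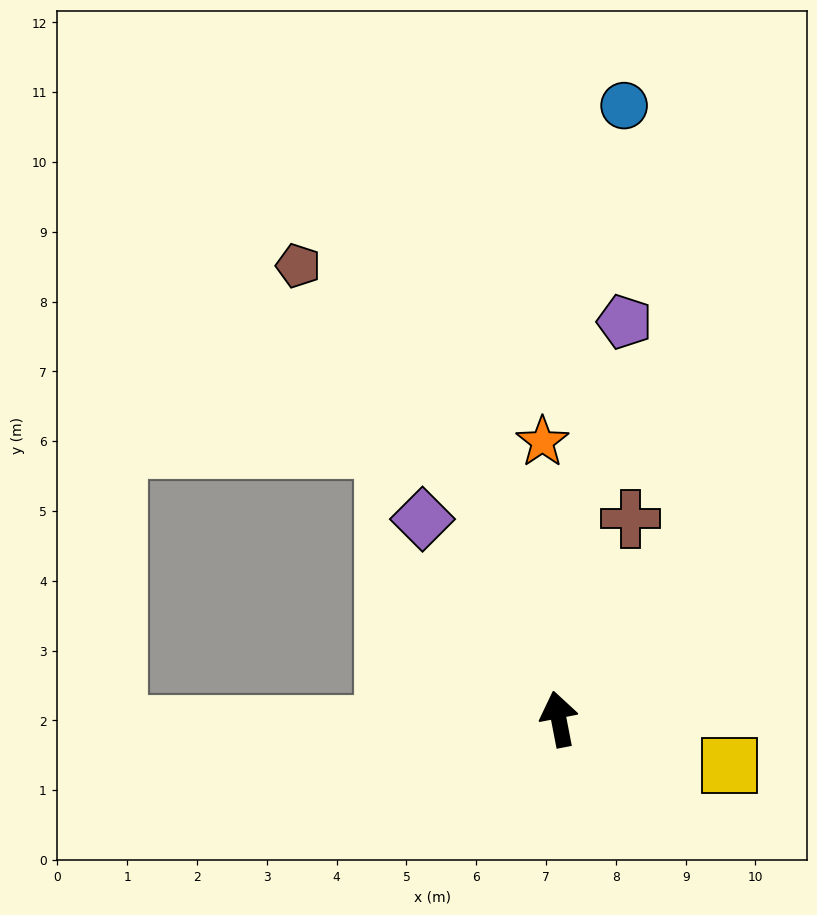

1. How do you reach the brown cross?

turn right 31°, forward 3.1 m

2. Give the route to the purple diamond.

turn left 23°, forward 3.5 m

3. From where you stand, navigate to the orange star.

turn right 8°, forward 4.0 m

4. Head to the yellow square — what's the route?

turn right 116°, forward 2.5 m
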